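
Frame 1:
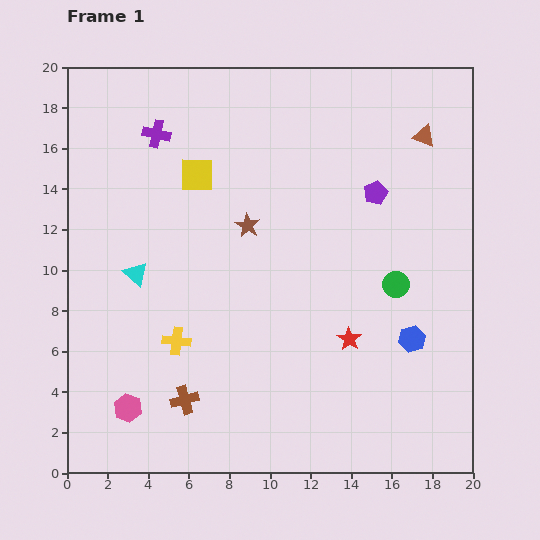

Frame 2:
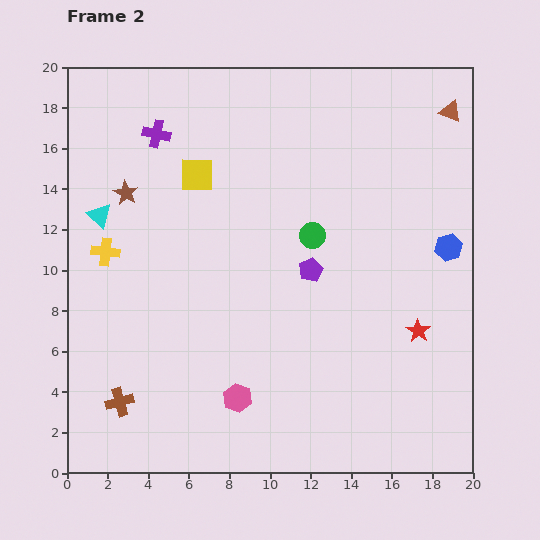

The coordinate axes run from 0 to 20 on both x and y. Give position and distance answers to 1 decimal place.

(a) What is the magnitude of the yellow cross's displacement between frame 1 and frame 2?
5.6

The yellow cross moved from (5.4, 6.5) to (1.9, 10.9), a distance of √(3.5² + 4.4²) ≈ 5.6.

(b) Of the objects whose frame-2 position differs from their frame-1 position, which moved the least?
the brown triangle

(moved 1.8)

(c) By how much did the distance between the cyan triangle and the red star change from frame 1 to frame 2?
+5.7

Distance in frame 1: 11.0. Distance in frame 2: 16.7.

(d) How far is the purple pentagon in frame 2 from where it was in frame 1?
5.0

The purple pentagon moved from (15.2, 13.8) to (12.0, 10.0), a distance of √(3.2² + 3.8²) ≈ 5.0.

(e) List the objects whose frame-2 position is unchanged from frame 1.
the purple cross, the yellow square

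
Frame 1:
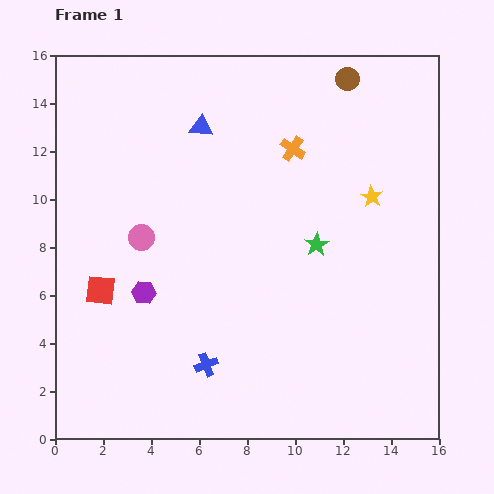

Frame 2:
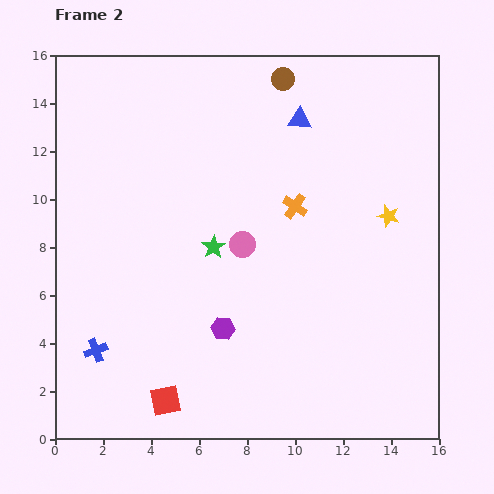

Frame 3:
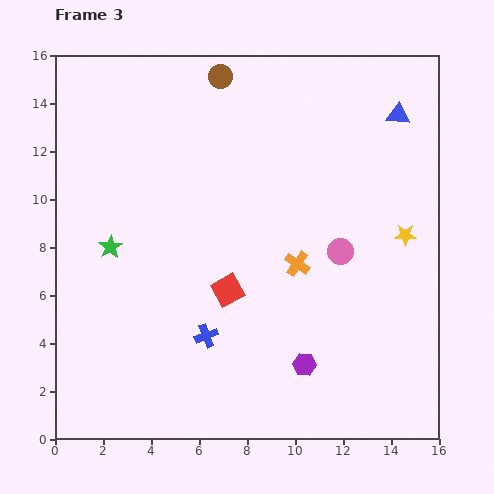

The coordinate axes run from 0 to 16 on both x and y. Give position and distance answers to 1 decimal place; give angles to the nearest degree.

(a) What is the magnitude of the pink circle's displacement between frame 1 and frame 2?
4.2

The pink circle moved from (3.6, 8.4) to (7.8, 8.1), a distance of √(4.2² + 0.3²) ≈ 4.2.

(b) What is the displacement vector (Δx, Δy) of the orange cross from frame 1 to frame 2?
(0.1, -2.4)

The orange cross was at (9.9, 12.1) in frame 1 and (10.0, 9.7) in frame 2.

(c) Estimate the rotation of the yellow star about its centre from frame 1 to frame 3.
31° counter-clockwise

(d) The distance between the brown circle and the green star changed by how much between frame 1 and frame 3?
+1.5

Distance in frame 1: 7.0. Distance in frame 3: 8.5.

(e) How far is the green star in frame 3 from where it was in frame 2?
4.3

The green star moved from (6.6, 8.0) to (2.3, 8.0), a distance of √(4.3² + 0.0²) ≈ 4.3.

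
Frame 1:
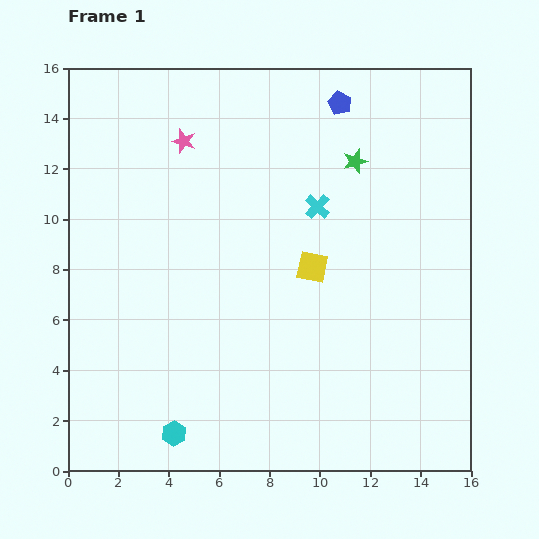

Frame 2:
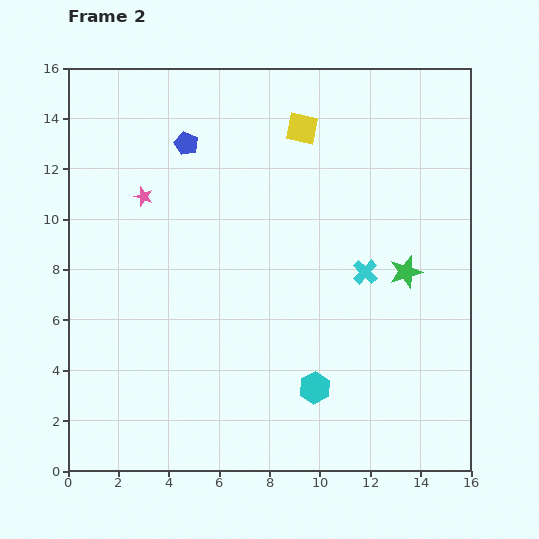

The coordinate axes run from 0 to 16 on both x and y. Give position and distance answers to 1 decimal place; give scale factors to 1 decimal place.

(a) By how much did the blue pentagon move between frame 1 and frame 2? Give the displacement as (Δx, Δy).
(-6.1, -1.6)

The blue pentagon was at (10.8, 14.6) in frame 1 and (4.7, 13.0) in frame 2.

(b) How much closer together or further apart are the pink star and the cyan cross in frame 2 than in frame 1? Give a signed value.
+3.4

Distance in frame 1: 5.9. Distance in frame 2: 9.3.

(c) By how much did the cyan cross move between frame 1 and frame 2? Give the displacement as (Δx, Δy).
(1.9, -2.6)

The cyan cross was at (9.9, 10.5) in frame 1 and (11.8, 7.9) in frame 2.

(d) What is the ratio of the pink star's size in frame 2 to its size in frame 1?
0.8×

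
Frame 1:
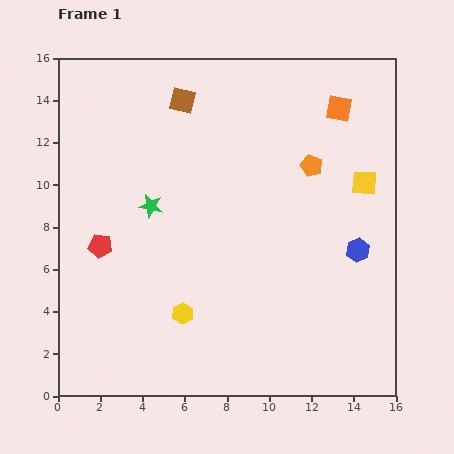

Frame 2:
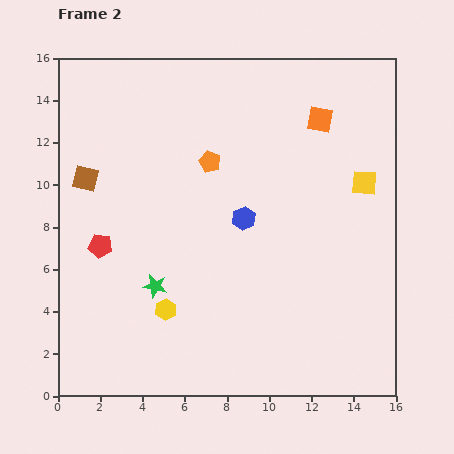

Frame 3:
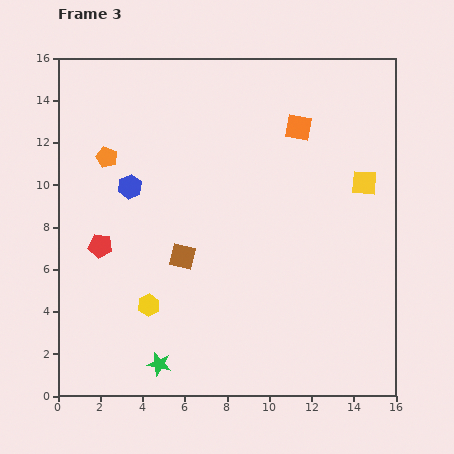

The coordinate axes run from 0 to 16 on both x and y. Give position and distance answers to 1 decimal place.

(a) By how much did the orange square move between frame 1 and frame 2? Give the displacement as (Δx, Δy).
(-0.9, -0.5)

The orange square was at (13.3, 13.6) in frame 1 and (12.4, 13.1) in frame 2.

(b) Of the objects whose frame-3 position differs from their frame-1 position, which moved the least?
the yellow hexagon

(moved 1.6)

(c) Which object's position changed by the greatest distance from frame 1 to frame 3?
the blue hexagon

(moved 11.2; next 9.7)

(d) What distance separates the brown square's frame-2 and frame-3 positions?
5.9

The brown square moved from (1.3, 10.3) to (5.9, 6.6), a distance of √(4.6² + 3.7²) ≈ 5.9.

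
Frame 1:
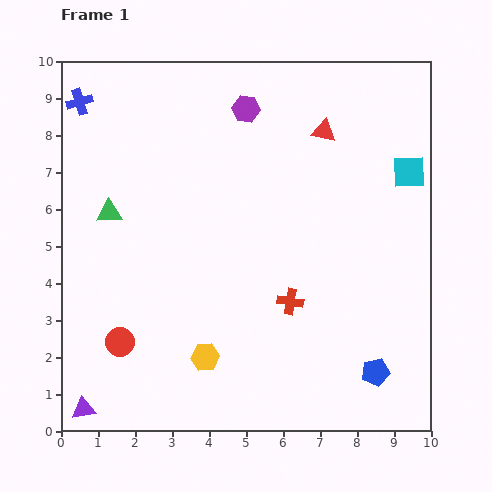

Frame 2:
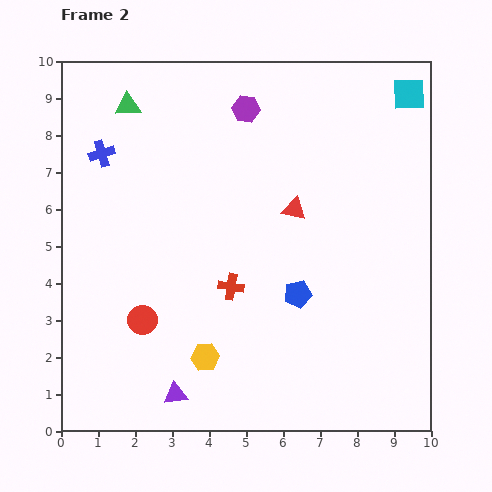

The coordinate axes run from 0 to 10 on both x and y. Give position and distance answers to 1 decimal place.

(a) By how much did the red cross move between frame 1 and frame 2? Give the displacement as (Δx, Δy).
(-1.6, 0.4)

The red cross was at (6.2, 3.5) in frame 1 and (4.6, 3.9) in frame 2.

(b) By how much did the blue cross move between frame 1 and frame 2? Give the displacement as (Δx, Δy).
(0.6, -1.4)

The blue cross was at (0.5, 8.9) in frame 1 and (1.1, 7.5) in frame 2.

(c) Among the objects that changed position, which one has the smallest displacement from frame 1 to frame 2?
the red circle

(moved 0.8)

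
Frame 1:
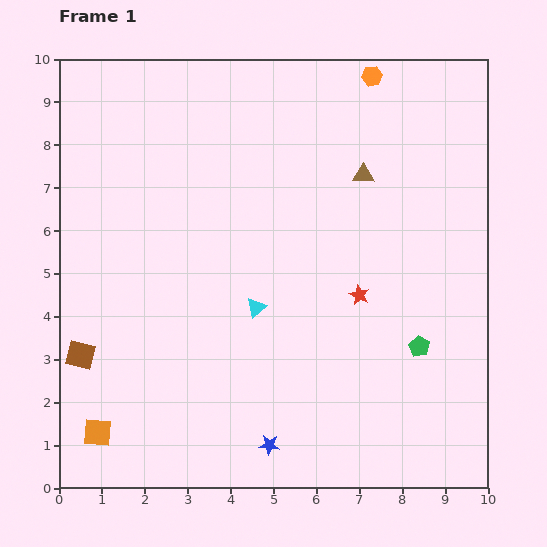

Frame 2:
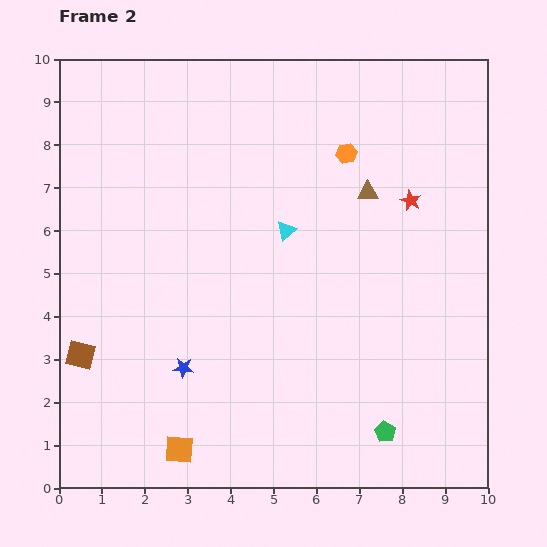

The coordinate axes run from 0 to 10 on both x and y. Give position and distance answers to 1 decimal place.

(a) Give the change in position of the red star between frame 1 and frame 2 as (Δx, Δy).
(1.2, 2.2)

The red star was at (7.0, 4.5) in frame 1 and (8.2, 6.7) in frame 2.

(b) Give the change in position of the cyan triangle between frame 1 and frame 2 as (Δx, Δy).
(0.7, 1.8)

The cyan triangle was at (4.6, 4.2) in frame 1 and (5.3, 6.0) in frame 2.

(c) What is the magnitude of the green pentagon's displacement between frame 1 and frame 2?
2.2

The green pentagon moved from (8.4, 3.3) to (7.6, 1.3), a distance of √(0.8² + 2.0²) ≈ 2.2.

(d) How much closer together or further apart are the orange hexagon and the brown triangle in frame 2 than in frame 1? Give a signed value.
-1.3

Distance in frame 1: 2.3. Distance in frame 2: 1.0.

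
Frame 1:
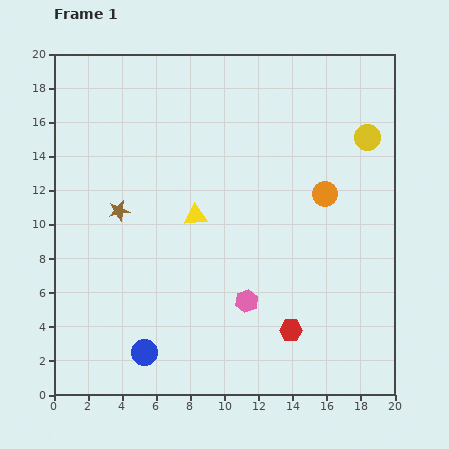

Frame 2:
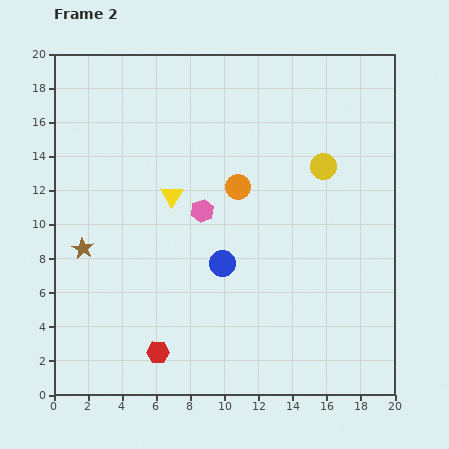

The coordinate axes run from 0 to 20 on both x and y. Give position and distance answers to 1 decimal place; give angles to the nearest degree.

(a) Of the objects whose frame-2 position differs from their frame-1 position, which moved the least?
the yellow triangle

(moved 1.8)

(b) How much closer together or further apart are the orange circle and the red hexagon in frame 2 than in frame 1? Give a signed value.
+2.6

Distance in frame 1: 8.2. Distance in frame 2: 10.8.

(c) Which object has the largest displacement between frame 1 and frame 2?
the red hexagon

(moved 7.9; next 6.9)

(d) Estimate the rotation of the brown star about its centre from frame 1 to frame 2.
30° counter-clockwise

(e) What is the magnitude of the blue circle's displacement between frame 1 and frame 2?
6.9

The blue circle moved from (5.3, 2.5) to (9.9, 7.7), a distance of √(4.6² + 5.2²) ≈ 6.9.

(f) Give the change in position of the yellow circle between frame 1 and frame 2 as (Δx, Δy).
(-2.6, -1.7)

The yellow circle was at (18.4, 15.1) in frame 1 and (15.8, 13.4) in frame 2.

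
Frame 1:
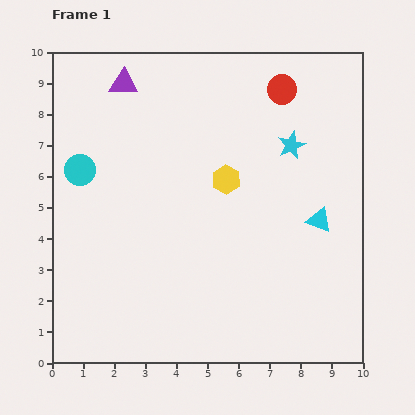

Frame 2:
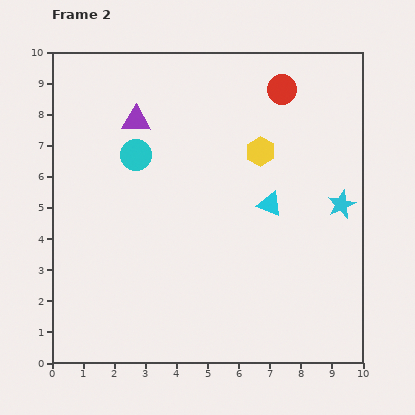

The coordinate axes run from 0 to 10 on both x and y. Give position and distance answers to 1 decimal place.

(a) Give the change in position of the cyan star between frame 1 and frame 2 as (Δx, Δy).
(1.6, -1.9)

The cyan star was at (7.7, 7.0) in frame 1 and (9.3, 5.1) in frame 2.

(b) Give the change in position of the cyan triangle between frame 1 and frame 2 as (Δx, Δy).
(-1.6, 0.5)

The cyan triangle was at (8.6, 4.6) in frame 1 and (7.0, 5.1) in frame 2.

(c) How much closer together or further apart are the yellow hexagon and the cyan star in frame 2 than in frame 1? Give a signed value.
+0.7

Distance in frame 1: 2.4. Distance in frame 2: 3.1.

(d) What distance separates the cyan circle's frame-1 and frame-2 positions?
1.9

The cyan circle moved from (0.9, 6.2) to (2.7, 6.7), a distance of √(1.8² + 0.5²) ≈ 1.9.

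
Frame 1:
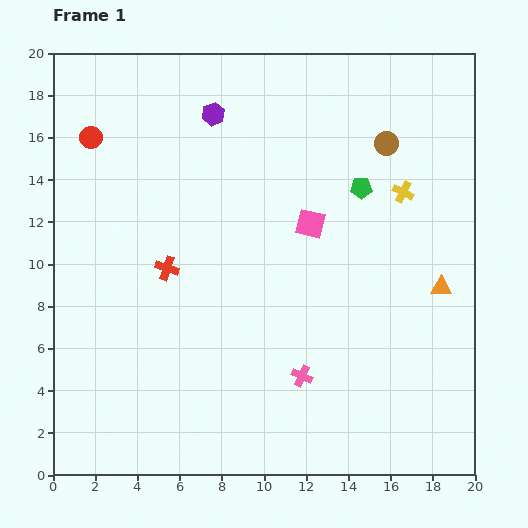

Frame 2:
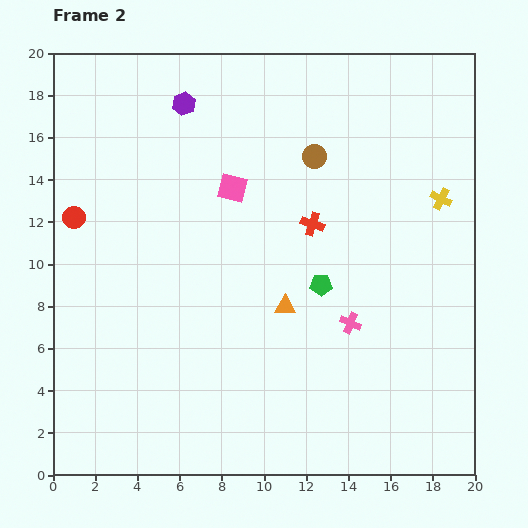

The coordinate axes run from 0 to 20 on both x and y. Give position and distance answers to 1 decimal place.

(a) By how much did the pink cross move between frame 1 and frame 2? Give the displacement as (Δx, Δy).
(2.3, 2.5)

The pink cross was at (11.8, 4.7) in frame 1 and (14.1, 7.2) in frame 2.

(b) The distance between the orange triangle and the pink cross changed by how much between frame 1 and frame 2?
-4.6

Distance in frame 1: 7.8. Distance in frame 2: 3.2.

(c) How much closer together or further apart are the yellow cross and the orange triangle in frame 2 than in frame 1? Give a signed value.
+4.2

Distance in frame 1: 4.8. Distance in frame 2: 9.0.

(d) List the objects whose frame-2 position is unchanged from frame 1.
none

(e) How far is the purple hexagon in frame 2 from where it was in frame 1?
1.5

The purple hexagon moved from (7.6, 17.1) to (6.2, 17.6), a distance of √(1.4² + 0.5²) ≈ 1.5.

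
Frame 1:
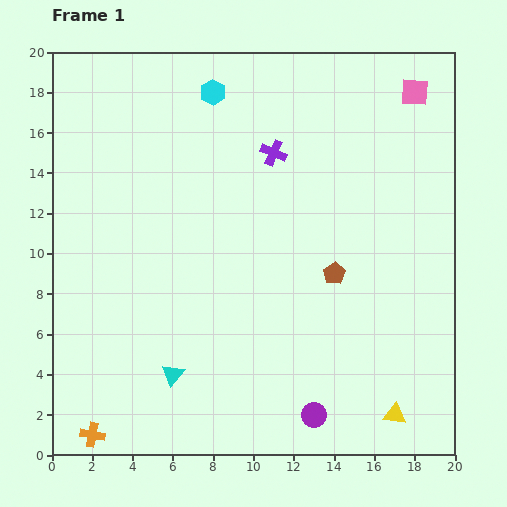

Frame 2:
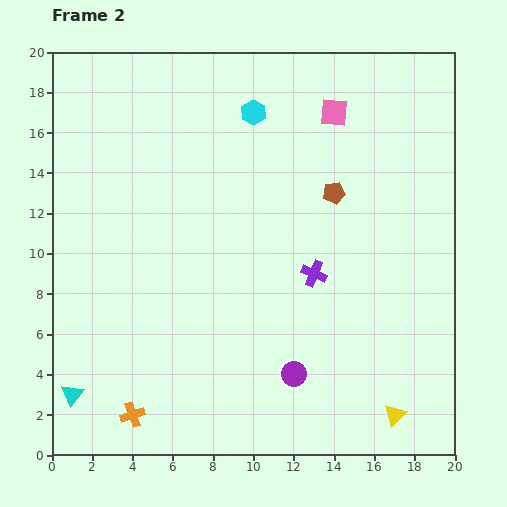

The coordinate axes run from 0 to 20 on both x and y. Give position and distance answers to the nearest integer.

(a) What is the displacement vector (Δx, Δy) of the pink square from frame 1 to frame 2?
(-4, -1)

The pink square was at (18, 18) in frame 1 and (14, 17) in frame 2.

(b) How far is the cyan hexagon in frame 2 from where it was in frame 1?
2

The cyan hexagon moved from (8, 18) to (10, 17), a distance of √(2² + 1²) ≈ 2.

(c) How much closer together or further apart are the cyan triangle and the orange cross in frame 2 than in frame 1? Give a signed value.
-2

Distance in frame 1: 5. Distance in frame 2: 3.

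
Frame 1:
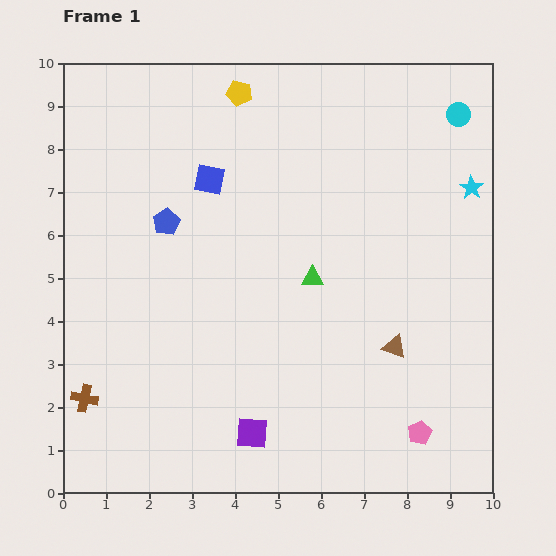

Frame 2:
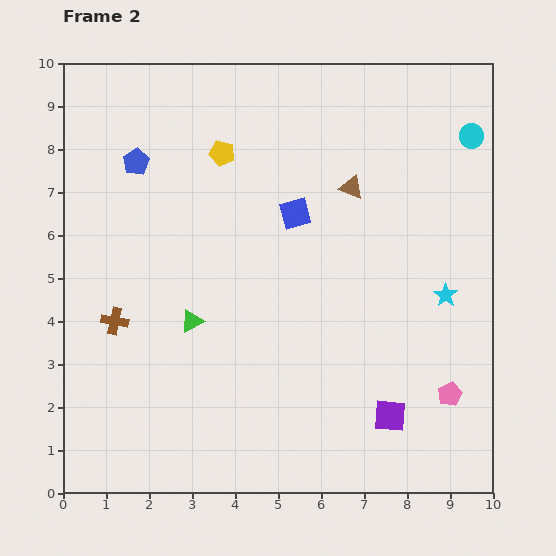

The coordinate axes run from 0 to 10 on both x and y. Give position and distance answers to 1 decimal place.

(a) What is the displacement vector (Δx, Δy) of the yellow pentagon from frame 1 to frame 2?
(-0.4, -1.4)

The yellow pentagon was at (4.1, 9.3) in frame 1 and (3.7, 7.9) in frame 2.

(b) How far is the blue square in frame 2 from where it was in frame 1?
2.2

The blue square moved from (3.4, 7.3) to (5.4, 6.5), a distance of √(2.0² + 0.8²) ≈ 2.2.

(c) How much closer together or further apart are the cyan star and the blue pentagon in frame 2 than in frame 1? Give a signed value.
+0.7

Distance in frame 1: 7.1. Distance in frame 2: 7.8.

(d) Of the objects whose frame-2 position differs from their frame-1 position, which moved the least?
the cyan circle

(moved 0.6)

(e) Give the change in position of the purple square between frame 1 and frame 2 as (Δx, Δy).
(3.2, 0.4)

The purple square was at (4.4, 1.4) in frame 1 and (7.6, 1.8) in frame 2.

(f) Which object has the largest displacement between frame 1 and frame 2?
the brown triangle

(moved 3.8; next 3.2)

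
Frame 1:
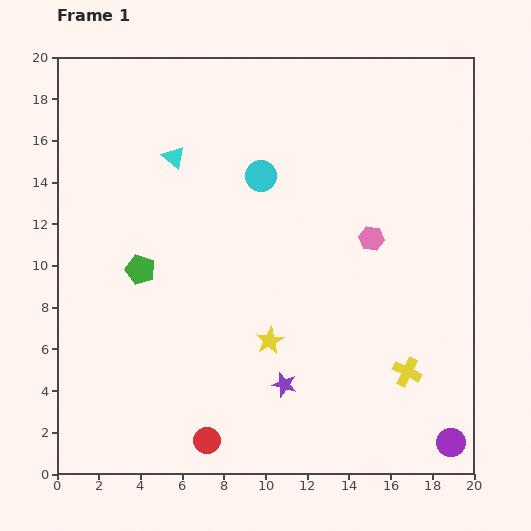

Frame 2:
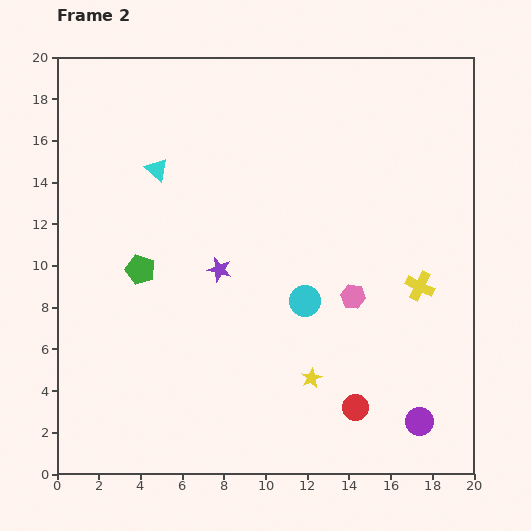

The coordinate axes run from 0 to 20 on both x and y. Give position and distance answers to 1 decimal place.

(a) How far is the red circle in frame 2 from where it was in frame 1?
7.3

The red circle moved from (7.2, 1.6) to (14.3, 3.2), a distance of √(7.1² + 1.6²) ≈ 7.3.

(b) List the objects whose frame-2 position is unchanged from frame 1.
the green pentagon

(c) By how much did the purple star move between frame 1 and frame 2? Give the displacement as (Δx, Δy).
(-3.1, 5.5)

The purple star was at (10.9, 4.3) in frame 1 and (7.8, 9.8) in frame 2.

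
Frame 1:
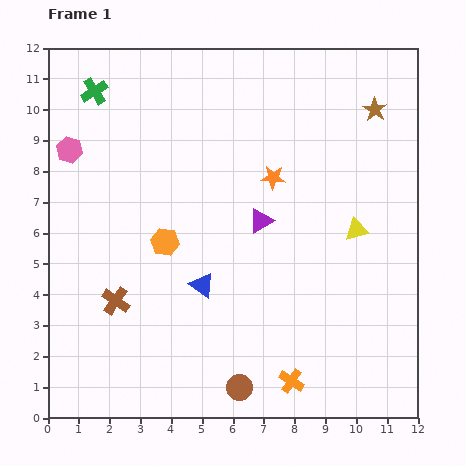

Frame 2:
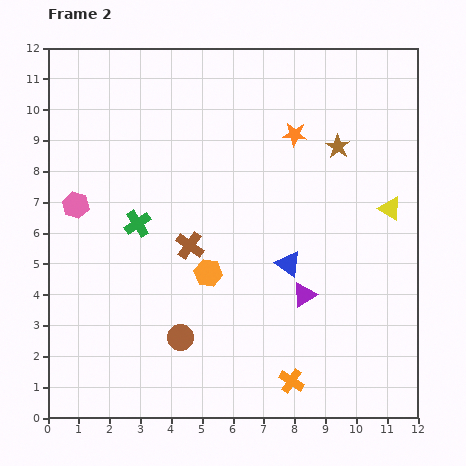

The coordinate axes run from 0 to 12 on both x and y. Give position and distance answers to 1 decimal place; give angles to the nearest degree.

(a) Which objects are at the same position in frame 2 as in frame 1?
the orange cross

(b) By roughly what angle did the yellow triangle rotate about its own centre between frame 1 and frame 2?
45° clockwise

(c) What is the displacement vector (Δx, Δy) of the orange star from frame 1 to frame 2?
(0.7, 1.4)

The orange star was at (7.3, 7.8) in frame 1 and (8.0, 9.2) in frame 2.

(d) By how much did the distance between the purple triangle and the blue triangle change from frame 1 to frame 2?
-1.7

Distance in frame 1: 2.8. Distance in frame 2: 1.1.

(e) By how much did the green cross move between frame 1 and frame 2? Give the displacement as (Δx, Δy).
(1.4, -4.3)

The green cross was at (1.5, 10.6) in frame 1 and (2.9, 6.3) in frame 2.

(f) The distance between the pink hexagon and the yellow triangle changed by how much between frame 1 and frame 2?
+0.5

Distance in frame 1: 9.7. Distance in frame 2: 10.2.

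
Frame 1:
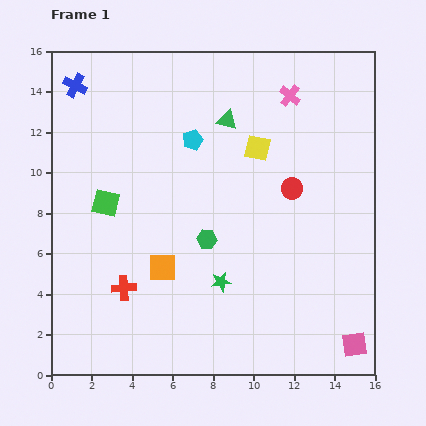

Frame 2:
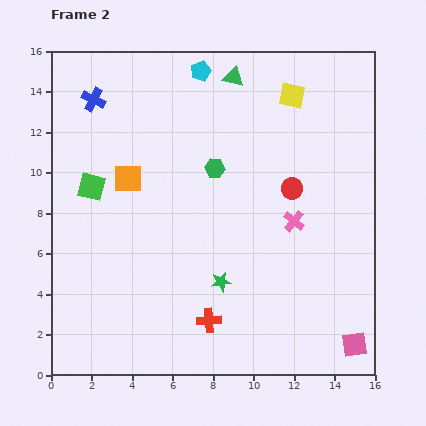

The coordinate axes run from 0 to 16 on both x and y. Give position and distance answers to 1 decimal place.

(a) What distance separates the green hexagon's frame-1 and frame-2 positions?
3.5

The green hexagon moved from (7.7, 6.7) to (8.1, 10.2), a distance of √(0.4² + 3.5²) ≈ 3.5.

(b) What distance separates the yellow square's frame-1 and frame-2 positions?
3.1

The yellow square moved from (10.2, 11.2) to (11.9, 13.8), a distance of √(1.7² + 2.6²) ≈ 3.1.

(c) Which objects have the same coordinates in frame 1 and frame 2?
the pink square, the red circle, the green star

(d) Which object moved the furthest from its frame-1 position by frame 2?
the pink cross

(moved 6.2; next 4.7)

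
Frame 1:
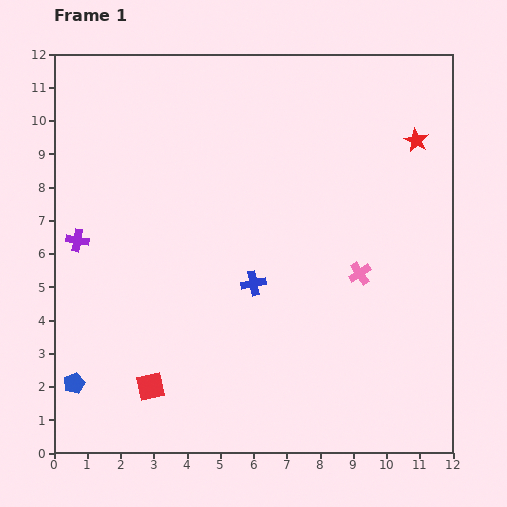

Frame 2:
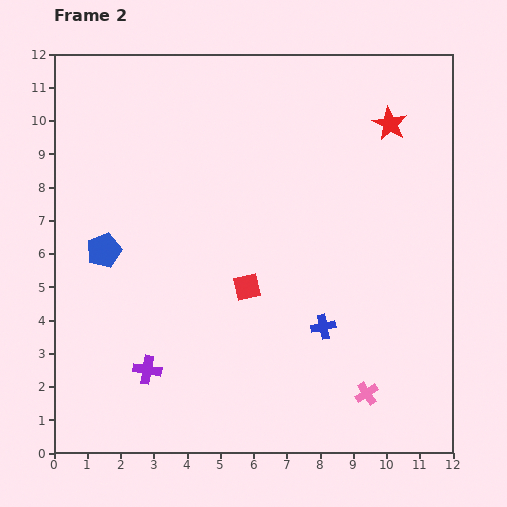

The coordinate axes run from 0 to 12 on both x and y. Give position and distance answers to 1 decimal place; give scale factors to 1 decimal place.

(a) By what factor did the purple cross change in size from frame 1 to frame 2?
1.3×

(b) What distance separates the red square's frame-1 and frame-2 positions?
4.2

The red square moved from (2.9, 2.0) to (5.8, 5.0), a distance of √(2.9² + 3.0²) ≈ 4.2.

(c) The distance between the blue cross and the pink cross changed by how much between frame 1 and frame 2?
-0.8

Distance in frame 1: 3.2. Distance in frame 2: 2.4.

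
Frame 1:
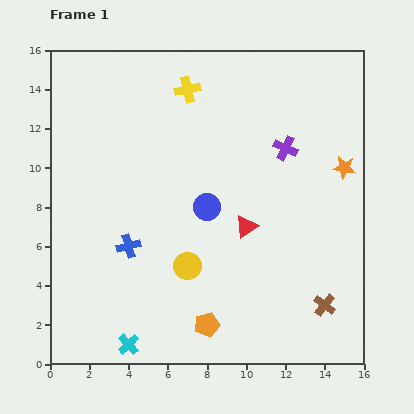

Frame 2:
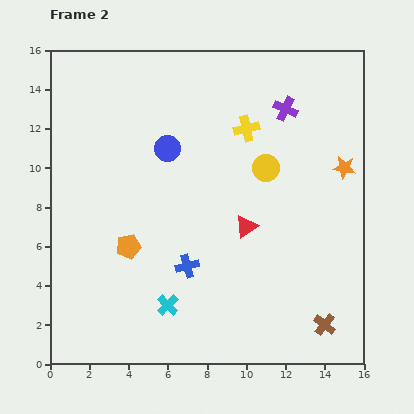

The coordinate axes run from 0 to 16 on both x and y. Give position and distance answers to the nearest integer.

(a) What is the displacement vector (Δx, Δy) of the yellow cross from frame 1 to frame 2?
(3, -2)

The yellow cross was at (7, 14) in frame 1 and (10, 12) in frame 2.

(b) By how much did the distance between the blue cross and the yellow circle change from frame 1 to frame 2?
+3

Distance in frame 1: 3. Distance in frame 2: 6.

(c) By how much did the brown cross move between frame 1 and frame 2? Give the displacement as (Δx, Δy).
(0, -1)

The brown cross was at (14, 3) in frame 1 and (14, 2) in frame 2.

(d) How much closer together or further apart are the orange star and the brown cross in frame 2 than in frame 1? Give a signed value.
+1

Distance in frame 1: 7. Distance in frame 2: 8.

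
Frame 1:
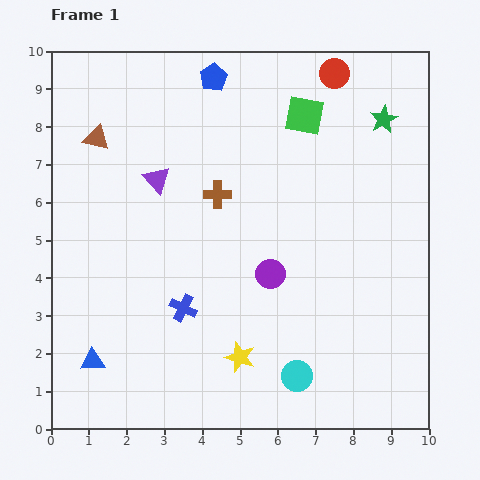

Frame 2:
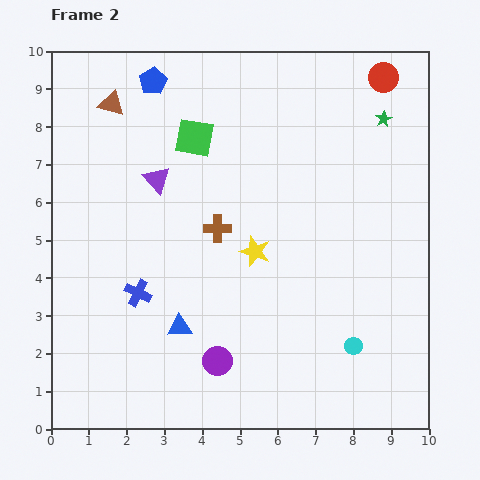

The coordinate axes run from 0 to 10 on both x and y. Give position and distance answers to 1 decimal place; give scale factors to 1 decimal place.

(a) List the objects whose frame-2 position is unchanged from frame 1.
the green star, the purple triangle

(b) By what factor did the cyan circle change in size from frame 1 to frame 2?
0.6×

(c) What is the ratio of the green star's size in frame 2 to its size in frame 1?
0.6×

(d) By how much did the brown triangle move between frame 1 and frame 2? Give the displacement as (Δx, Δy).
(0.4, 0.9)

The brown triangle was at (1.2, 7.7) in frame 1 and (1.6, 8.6) in frame 2.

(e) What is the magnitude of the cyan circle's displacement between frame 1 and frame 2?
1.7

The cyan circle moved from (6.5, 1.4) to (8.0, 2.2), a distance of √(1.5² + 0.8²) ≈ 1.7.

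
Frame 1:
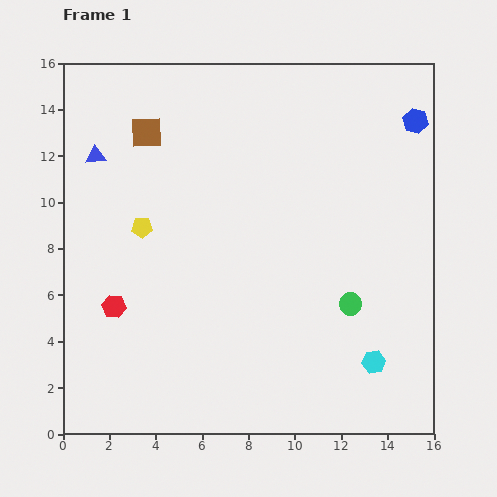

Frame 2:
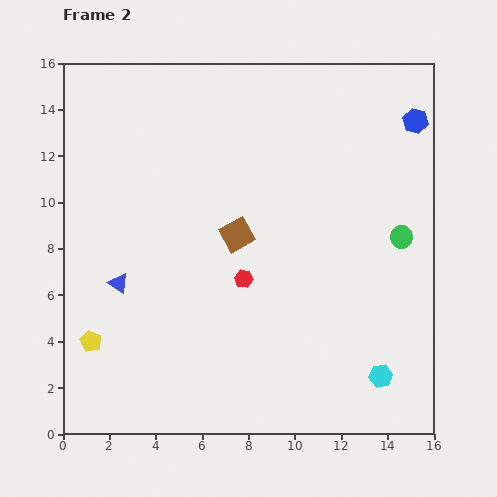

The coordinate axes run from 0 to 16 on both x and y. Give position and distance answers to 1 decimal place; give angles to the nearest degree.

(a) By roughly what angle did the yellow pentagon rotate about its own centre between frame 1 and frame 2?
27° clockwise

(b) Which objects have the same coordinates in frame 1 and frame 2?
the blue hexagon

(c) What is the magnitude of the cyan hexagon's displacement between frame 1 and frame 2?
0.7

The cyan hexagon moved from (13.4, 3.1) to (13.7, 2.5), a distance of √(0.3² + 0.6²) ≈ 0.7.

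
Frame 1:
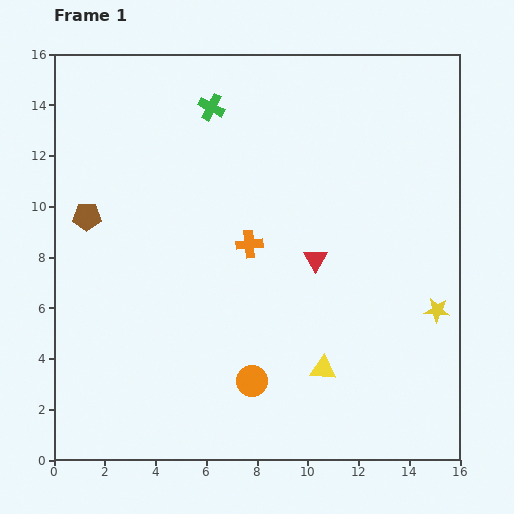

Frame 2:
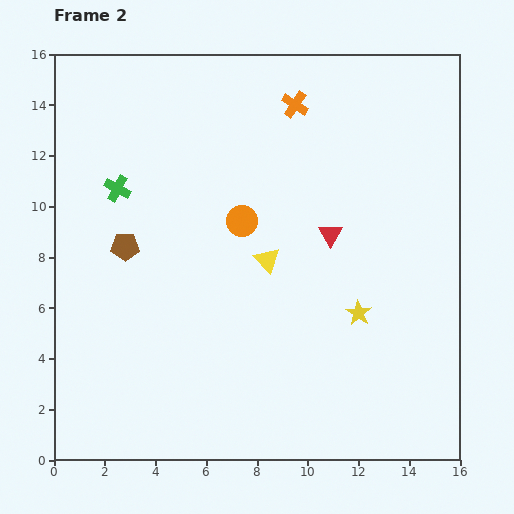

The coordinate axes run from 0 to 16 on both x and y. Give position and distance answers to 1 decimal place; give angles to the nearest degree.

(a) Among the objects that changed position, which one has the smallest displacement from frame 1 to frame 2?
the red triangle

(moved 1.2)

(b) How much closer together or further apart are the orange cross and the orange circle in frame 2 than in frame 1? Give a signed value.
-0.3

Distance in frame 1: 5.4. Distance in frame 2: 5.1.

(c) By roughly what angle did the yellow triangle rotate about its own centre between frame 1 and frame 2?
41° clockwise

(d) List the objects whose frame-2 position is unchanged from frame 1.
none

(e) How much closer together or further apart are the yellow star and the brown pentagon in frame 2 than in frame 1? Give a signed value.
-4.7

Distance in frame 1: 14.3. Distance in frame 2: 9.6.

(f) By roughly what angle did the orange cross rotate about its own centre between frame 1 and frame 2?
39° clockwise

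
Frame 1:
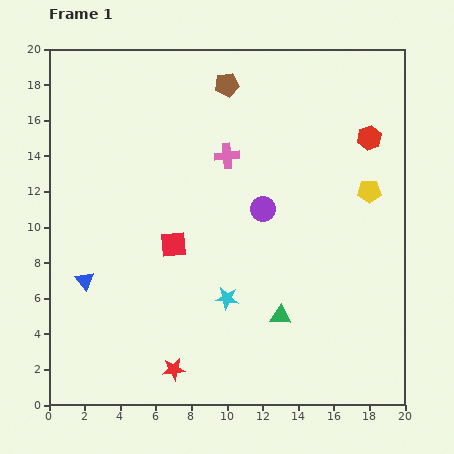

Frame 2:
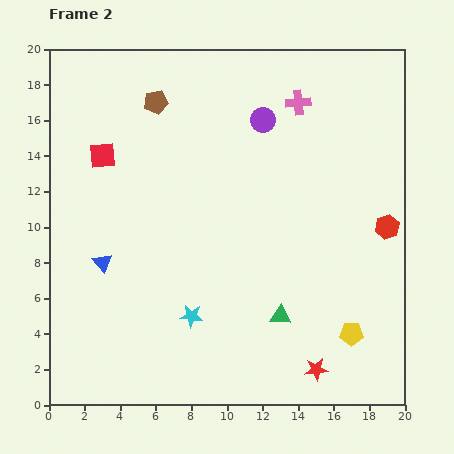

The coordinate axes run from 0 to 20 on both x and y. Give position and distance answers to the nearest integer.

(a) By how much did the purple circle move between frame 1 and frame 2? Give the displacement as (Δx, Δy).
(0, 5)

The purple circle was at (12, 11) in frame 1 and (12, 16) in frame 2.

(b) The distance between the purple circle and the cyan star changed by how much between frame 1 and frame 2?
+7

Distance in frame 1: 5. Distance in frame 2: 12.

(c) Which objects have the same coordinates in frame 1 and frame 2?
the green triangle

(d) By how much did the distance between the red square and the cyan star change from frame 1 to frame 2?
+6

Distance in frame 1: 4. Distance in frame 2: 10.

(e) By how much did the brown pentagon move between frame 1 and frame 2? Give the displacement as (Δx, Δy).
(-4, -1)

The brown pentagon was at (10, 18) in frame 1 and (6, 17) in frame 2.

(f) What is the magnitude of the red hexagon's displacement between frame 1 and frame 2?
5

The red hexagon moved from (18, 15) to (19, 10), a distance of √(1² + 5²) ≈ 5.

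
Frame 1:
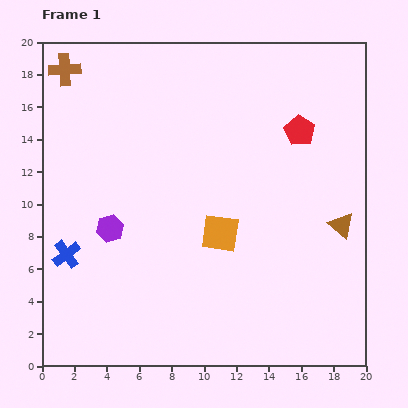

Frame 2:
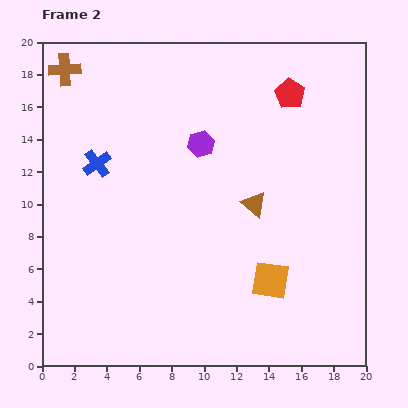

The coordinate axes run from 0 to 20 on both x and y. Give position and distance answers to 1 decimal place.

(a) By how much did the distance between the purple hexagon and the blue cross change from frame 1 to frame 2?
+3.4

Distance in frame 1: 3.1. Distance in frame 2: 6.5.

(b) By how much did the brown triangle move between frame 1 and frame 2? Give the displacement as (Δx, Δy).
(-5.4, 1.3)

The brown triangle was at (18.5, 8.7) in frame 1 and (13.1, 10.0) in frame 2.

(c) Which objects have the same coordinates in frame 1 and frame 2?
the brown cross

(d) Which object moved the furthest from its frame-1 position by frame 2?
the purple hexagon

(moved 7.6; next 5.9)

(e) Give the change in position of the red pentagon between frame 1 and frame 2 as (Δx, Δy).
(-0.6, 2.3)

The red pentagon was at (15.9, 14.5) in frame 1 and (15.3, 16.8) in frame 2.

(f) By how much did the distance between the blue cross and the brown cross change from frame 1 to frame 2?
-5.3

Distance in frame 1: 11.4. Distance in frame 2: 6.1.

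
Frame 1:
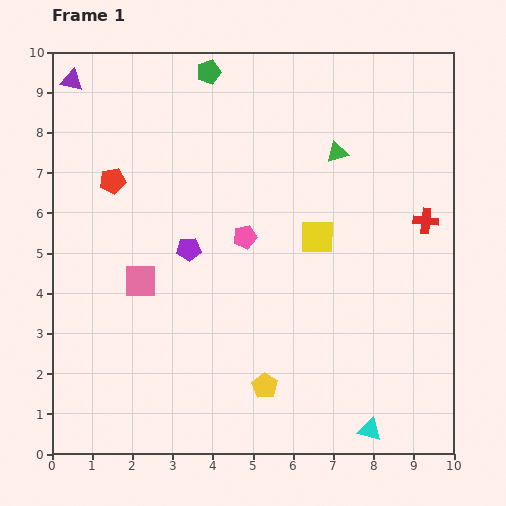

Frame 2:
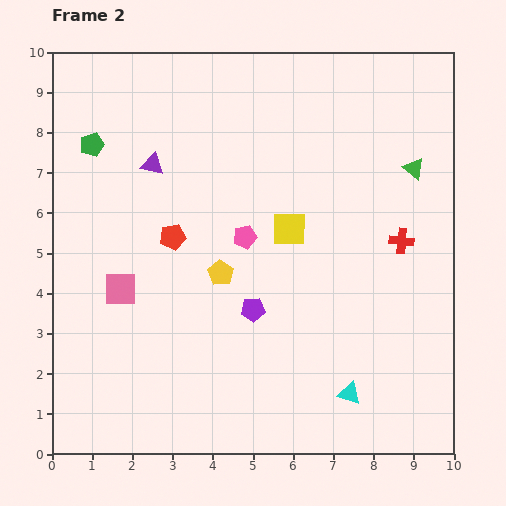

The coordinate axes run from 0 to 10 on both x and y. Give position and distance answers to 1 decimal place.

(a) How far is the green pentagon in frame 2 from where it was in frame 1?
3.4

The green pentagon moved from (3.9, 9.5) to (1.0, 7.7), a distance of √(2.9² + 1.8²) ≈ 3.4.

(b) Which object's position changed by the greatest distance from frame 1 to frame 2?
the green pentagon

(moved 3.4; next 3.0)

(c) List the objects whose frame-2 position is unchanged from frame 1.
the pink pentagon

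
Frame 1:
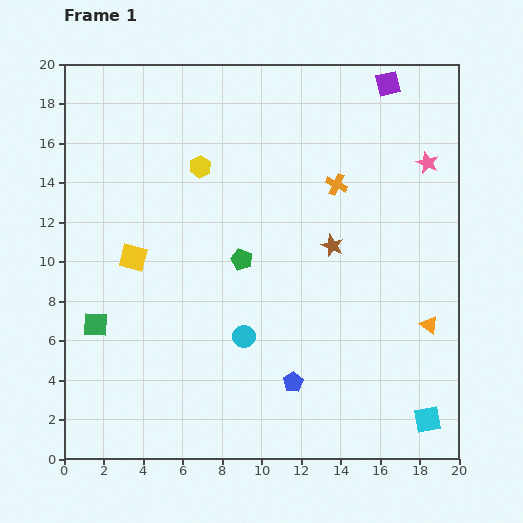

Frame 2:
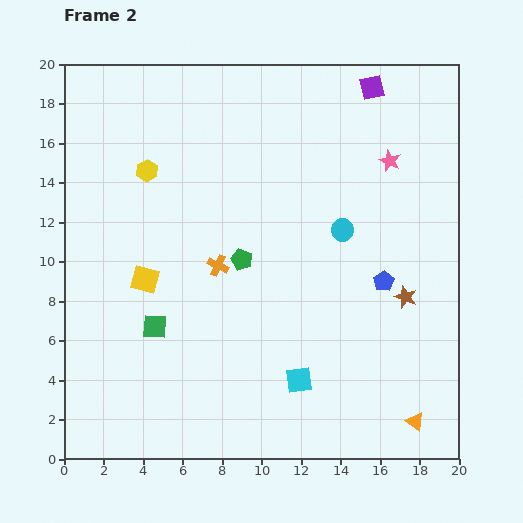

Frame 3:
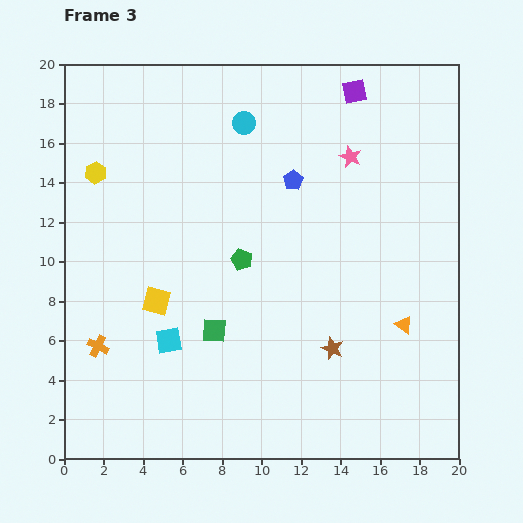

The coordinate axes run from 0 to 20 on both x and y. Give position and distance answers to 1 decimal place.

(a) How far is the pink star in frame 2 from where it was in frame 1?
1.9

The pink star moved from (18.4, 15.0) to (16.5, 15.1), a distance of √(1.9² + 0.1²) ≈ 1.9.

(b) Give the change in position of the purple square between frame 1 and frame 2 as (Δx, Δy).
(-0.8, -0.2)

The purple square was at (16.4, 19.0) in frame 1 and (15.6, 18.8) in frame 2.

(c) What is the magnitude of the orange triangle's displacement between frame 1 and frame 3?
1.3

The orange triangle moved from (18.5, 6.8) to (17.2, 6.8), a distance of √(1.3² + 0.0²) ≈ 1.3.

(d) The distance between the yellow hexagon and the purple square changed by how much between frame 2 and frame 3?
+1.6

Distance in frame 2: 12.1. Distance in frame 3: 13.7.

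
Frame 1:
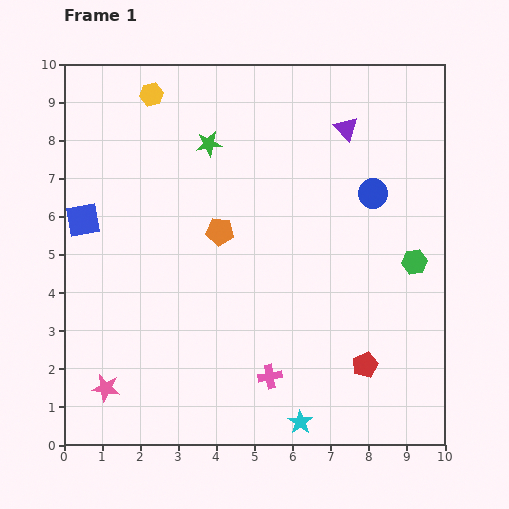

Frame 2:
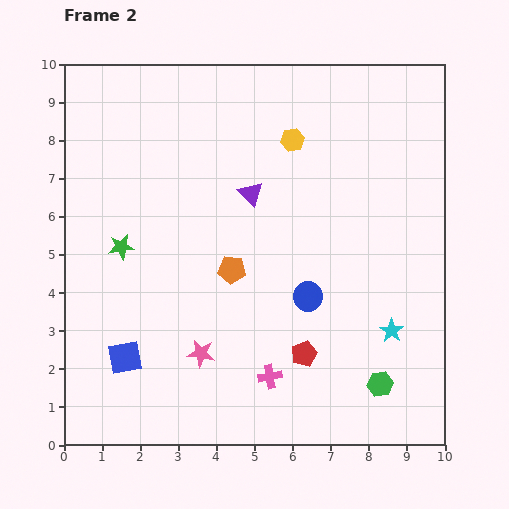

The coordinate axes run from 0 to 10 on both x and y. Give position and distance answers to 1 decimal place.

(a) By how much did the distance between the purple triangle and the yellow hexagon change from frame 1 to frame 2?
-3.4

Distance in frame 1: 5.2. Distance in frame 2: 1.8.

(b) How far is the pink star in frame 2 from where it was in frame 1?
2.7

The pink star moved from (1.1, 1.5) to (3.6, 2.4), a distance of √(2.5² + 0.9²) ≈ 2.7.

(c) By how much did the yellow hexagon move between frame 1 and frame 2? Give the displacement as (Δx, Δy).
(3.7, -1.2)

The yellow hexagon was at (2.3, 9.2) in frame 1 and (6.0, 8.0) in frame 2.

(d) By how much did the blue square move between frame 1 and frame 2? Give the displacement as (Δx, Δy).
(1.1, -3.6)

The blue square was at (0.5, 5.9) in frame 1 and (1.6, 2.3) in frame 2.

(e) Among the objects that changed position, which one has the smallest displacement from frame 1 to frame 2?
the orange pentagon

(moved 1.0)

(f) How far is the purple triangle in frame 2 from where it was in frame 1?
3.0

The purple triangle moved from (7.4, 8.3) to (4.9, 6.6), a distance of √(2.5² + 1.7²) ≈ 3.0.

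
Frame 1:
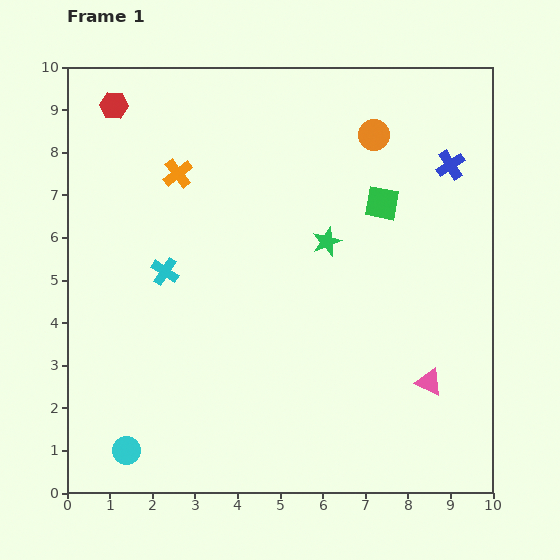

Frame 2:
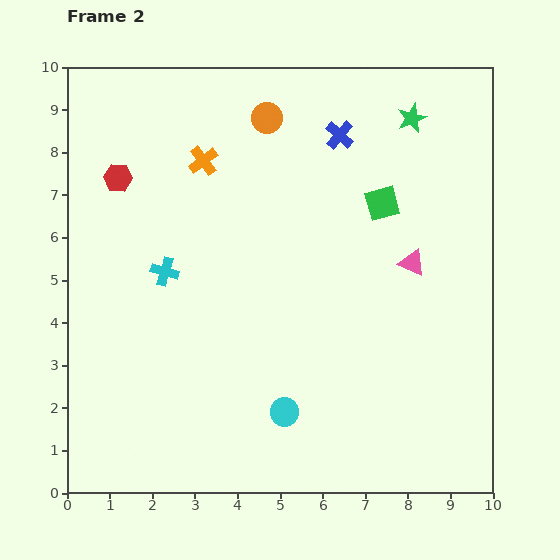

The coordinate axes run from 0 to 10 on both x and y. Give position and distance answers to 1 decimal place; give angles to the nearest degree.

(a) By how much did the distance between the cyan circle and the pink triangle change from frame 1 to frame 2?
-2.7

Distance in frame 1: 7.3. Distance in frame 2: 4.6.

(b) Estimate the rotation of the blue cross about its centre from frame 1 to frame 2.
17° counter-clockwise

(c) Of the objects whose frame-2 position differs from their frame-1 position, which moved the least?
the orange cross

(moved 0.7)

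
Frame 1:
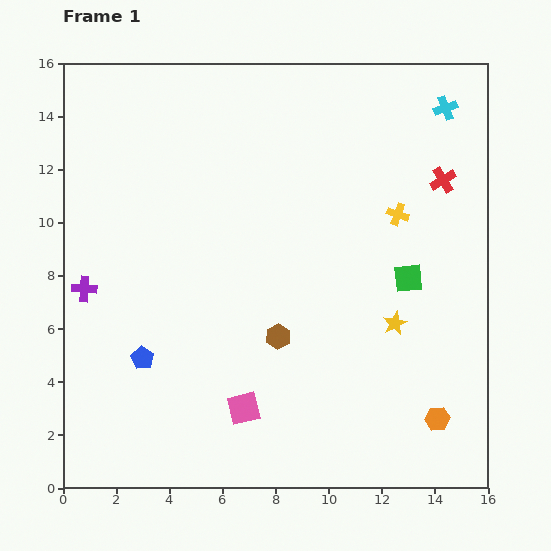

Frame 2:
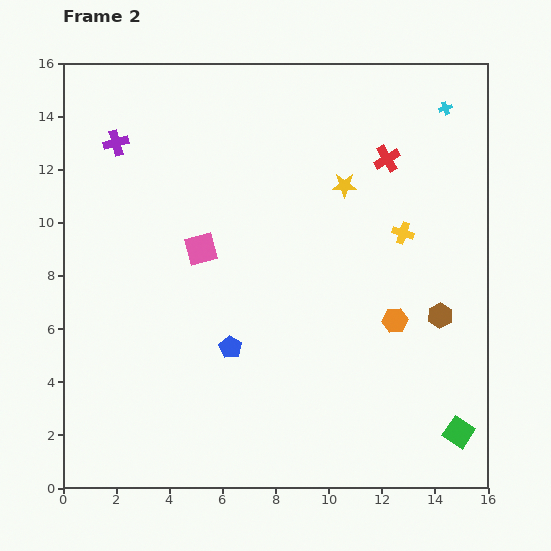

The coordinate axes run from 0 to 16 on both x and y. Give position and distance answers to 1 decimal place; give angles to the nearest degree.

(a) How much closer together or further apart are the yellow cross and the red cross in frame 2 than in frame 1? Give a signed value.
+0.8

Distance in frame 1: 2.1. Distance in frame 2: 2.9.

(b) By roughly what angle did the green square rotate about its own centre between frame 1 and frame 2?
38° clockwise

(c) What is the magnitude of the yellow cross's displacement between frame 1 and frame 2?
0.7

The yellow cross moved from (12.6, 10.3) to (12.8, 9.6), a distance of √(0.2² + 0.7²) ≈ 0.7.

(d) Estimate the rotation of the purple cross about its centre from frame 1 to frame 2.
19° counter-clockwise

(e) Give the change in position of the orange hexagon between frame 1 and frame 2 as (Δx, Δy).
(-1.6, 3.7)

The orange hexagon was at (14.1, 2.6) in frame 1 and (12.5, 6.3) in frame 2.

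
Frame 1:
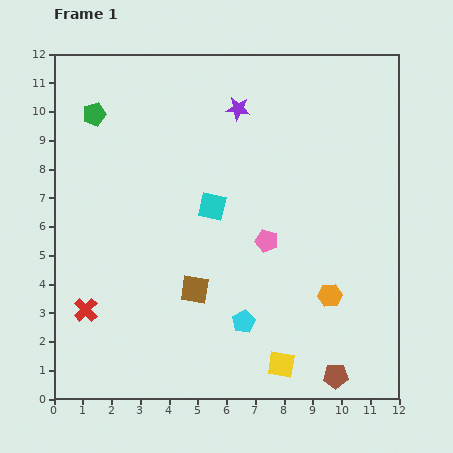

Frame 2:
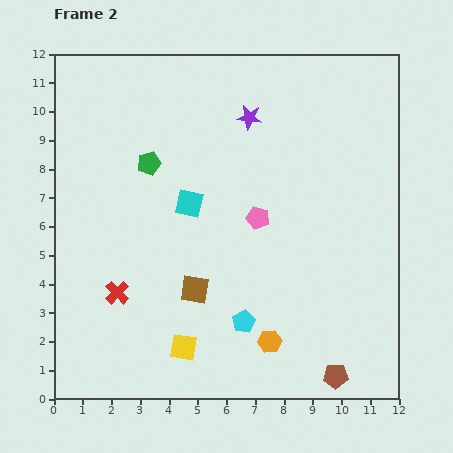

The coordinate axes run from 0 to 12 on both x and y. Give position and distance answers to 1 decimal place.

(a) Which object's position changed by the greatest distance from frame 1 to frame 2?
the yellow square

(moved 3.5; next 2.6)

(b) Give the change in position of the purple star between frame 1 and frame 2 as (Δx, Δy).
(0.4, -0.3)

The purple star was at (6.4, 10.1) in frame 1 and (6.8, 9.8) in frame 2.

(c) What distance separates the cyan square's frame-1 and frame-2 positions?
0.8

The cyan square moved from (5.5, 6.7) to (4.7, 6.8), a distance of √(0.8² + 0.1²) ≈ 0.8.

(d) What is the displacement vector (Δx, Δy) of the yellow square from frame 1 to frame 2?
(-3.4, 0.6)

The yellow square was at (7.9, 1.2) in frame 1 and (4.5, 1.8) in frame 2.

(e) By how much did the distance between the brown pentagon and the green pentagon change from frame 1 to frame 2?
-2.6

Distance in frame 1: 12.4. Distance in frame 2: 9.8.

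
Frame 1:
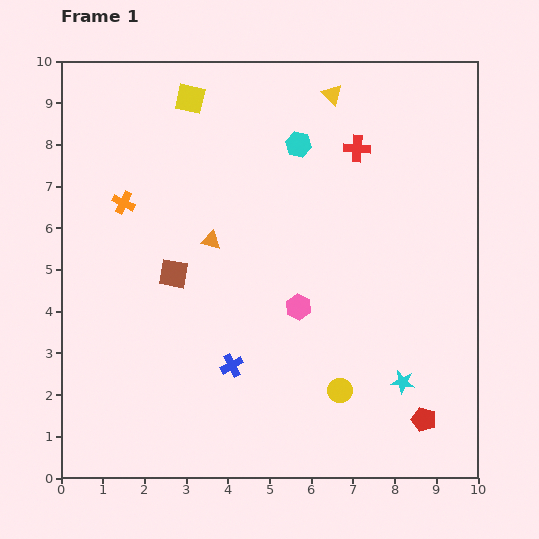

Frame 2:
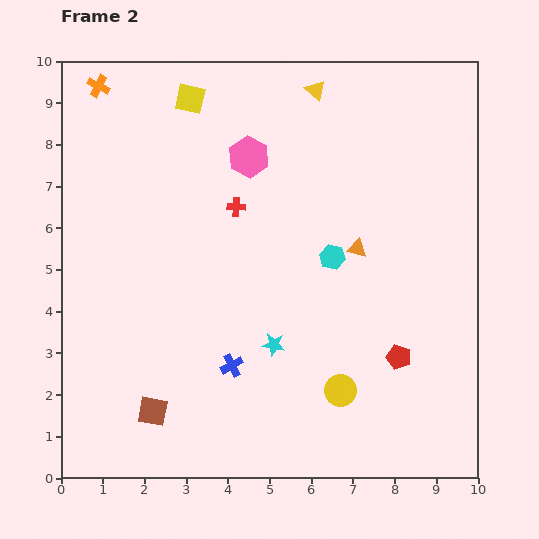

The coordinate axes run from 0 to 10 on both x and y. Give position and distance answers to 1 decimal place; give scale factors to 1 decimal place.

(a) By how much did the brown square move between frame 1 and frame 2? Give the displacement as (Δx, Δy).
(-0.5, -3.3)

The brown square was at (2.7, 4.9) in frame 1 and (2.2, 1.6) in frame 2.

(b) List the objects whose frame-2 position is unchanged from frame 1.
the blue cross, the yellow circle, the yellow square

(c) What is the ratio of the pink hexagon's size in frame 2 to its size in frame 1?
1.6×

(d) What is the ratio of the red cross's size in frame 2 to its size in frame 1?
0.7×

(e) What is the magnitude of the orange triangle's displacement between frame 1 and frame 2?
3.5

The orange triangle moved from (3.6, 5.7) to (7.1, 5.5), a distance of √(3.5² + 0.2²) ≈ 3.5.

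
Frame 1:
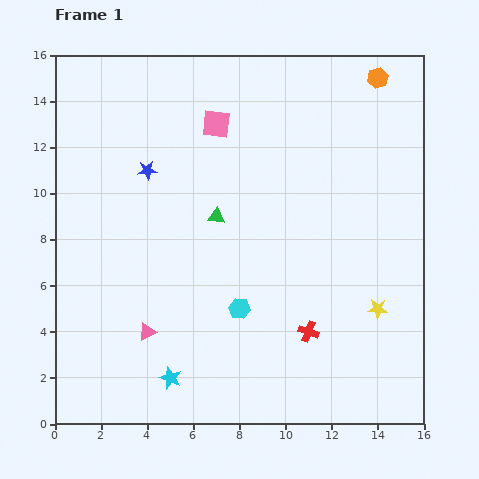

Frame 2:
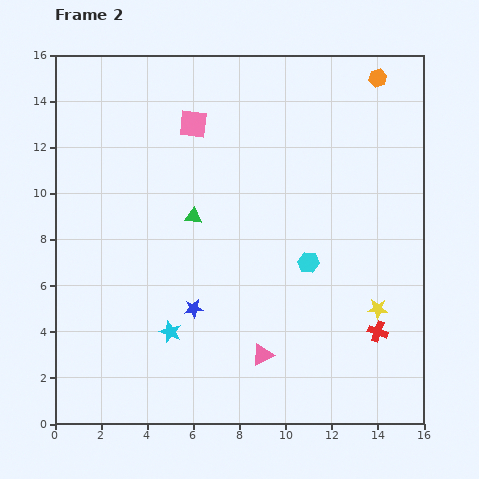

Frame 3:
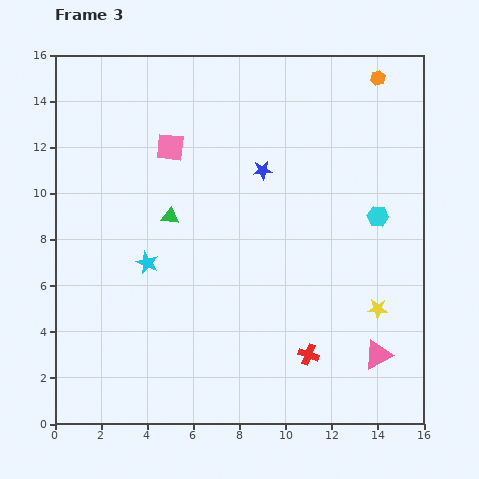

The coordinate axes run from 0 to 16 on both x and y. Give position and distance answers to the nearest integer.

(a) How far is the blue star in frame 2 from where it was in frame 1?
6

The blue star moved from (4, 11) to (6, 5), a distance of √(2² + 6²) ≈ 6.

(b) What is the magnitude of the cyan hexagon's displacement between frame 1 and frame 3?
7

The cyan hexagon moved from (8, 5) to (14, 9), a distance of √(6² + 4²) ≈ 7.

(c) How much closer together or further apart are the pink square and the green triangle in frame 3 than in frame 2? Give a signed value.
-1

Distance in frame 2: 4. Distance in frame 3: 3.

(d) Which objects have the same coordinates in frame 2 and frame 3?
the orange hexagon, the yellow star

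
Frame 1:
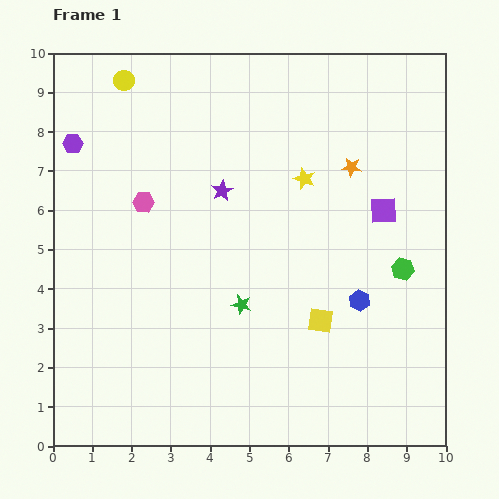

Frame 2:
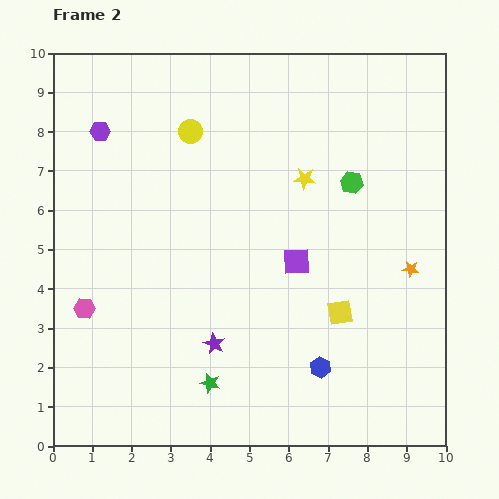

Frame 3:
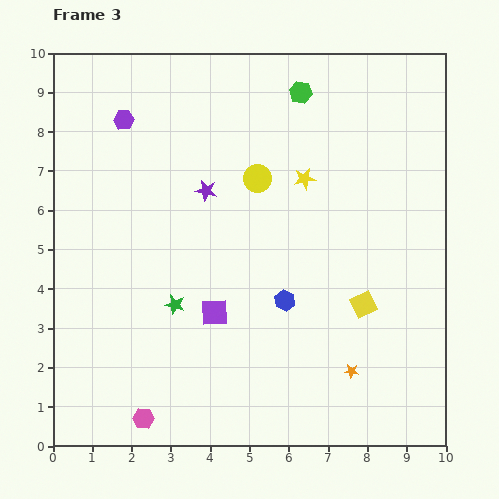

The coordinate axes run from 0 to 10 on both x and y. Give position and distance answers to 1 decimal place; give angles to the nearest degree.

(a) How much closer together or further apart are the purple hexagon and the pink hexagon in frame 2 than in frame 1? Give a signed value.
+2.2

Distance in frame 1: 2.3. Distance in frame 2: 4.5.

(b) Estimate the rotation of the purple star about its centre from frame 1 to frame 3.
31° counter-clockwise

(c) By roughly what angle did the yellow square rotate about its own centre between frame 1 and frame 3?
34° counter-clockwise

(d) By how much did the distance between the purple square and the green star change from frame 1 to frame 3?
-3.3

Distance in frame 1: 4.3. Distance in frame 3: 1.0.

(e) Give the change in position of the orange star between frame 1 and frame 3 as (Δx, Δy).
(0.0, -5.2)

The orange star was at (7.6, 7.1) in frame 1 and (7.6, 1.9) in frame 3.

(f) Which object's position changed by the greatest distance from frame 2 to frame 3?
the purple star

(moved 3.9; next 3.2)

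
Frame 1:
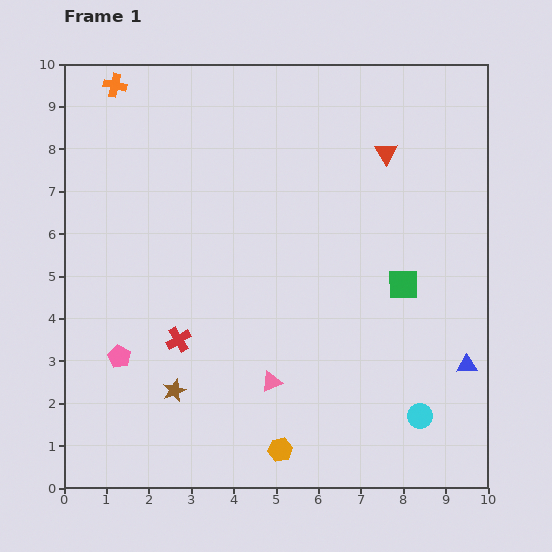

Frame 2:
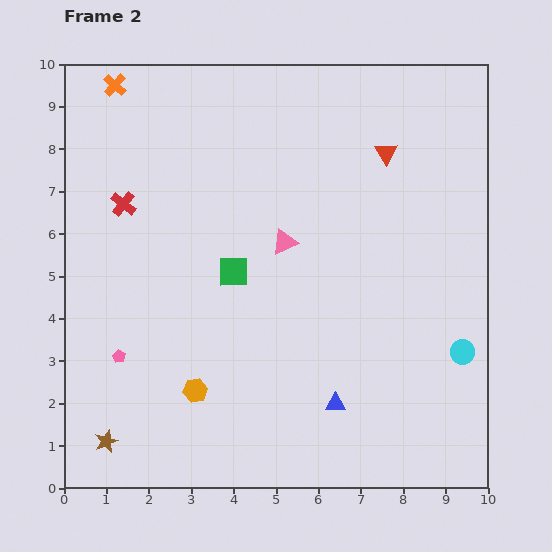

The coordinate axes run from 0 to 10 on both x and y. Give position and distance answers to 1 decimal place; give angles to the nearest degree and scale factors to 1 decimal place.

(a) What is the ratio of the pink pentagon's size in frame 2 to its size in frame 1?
0.6×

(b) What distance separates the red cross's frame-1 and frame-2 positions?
3.5

The red cross moved from (2.7, 3.5) to (1.4, 6.7), a distance of √(1.3² + 3.2²) ≈ 3.5.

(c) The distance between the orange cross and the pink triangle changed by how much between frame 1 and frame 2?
-2.5

Distance in frame 1: 7.9. Distance in frame 2: 5.4.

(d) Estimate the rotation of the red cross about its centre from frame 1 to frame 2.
21° counter-clockwise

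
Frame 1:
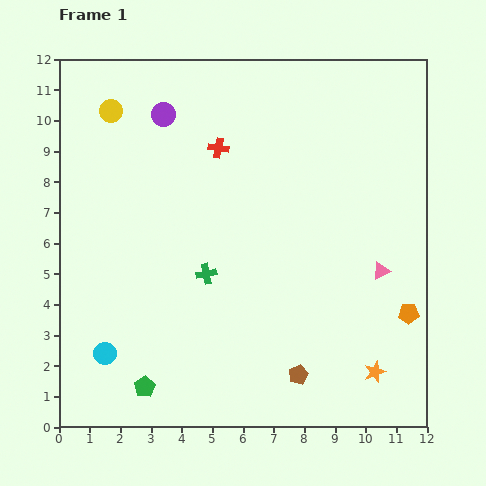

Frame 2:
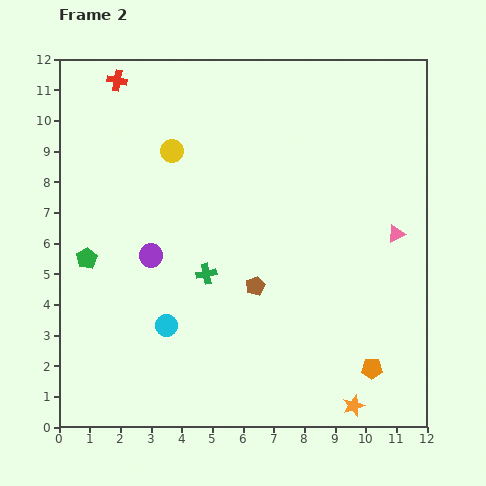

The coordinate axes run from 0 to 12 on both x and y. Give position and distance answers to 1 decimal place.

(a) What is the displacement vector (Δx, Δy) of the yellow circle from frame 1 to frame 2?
(2.0, -1.3)

The yellow circle was at (1.7, 10.3) in frame 1 and (3.7, 9.0) in frame 2.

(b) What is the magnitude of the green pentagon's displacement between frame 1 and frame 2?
4.6

The green pentagon moved from (2.8, 1.3) to (0.9, 5.5), a distance of √(1.9² + 4.2²) ≈ 4.6.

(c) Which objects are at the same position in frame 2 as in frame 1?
the green cross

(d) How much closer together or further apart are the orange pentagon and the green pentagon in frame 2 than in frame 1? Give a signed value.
+1.1

Distance in frame 1: 8.9. Distance in frame 2: 10.0.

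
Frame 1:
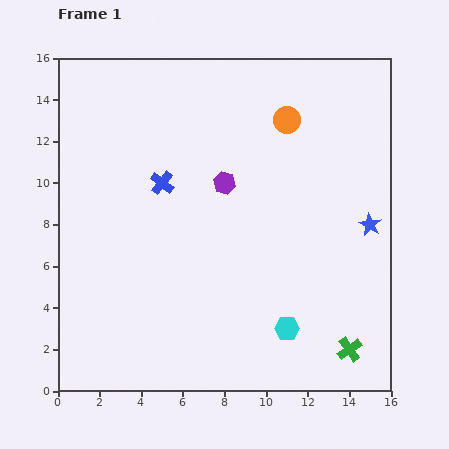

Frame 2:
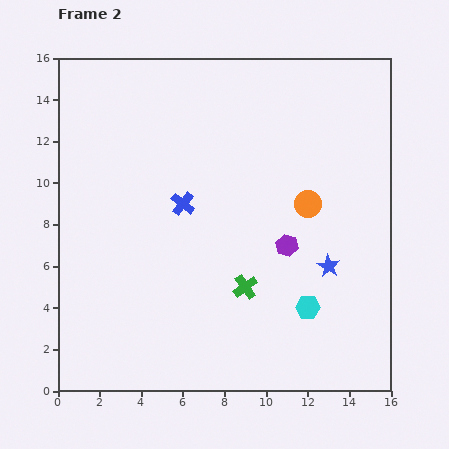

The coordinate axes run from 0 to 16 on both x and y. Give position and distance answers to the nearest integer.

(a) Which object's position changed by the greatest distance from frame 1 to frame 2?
the green cross

(moved 6; next 4)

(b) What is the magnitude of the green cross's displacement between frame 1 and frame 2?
6

The green cross moved from (14, 2) to (9, 5), a distance of √(5² + 3²) ≈ 6.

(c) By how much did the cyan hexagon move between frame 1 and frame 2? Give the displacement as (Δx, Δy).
(1, 1)

The cyan hexagon was at (11, 3) in frame 1 and (12, 4) in frame 2.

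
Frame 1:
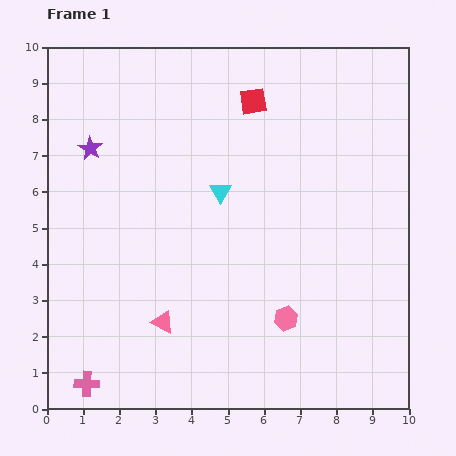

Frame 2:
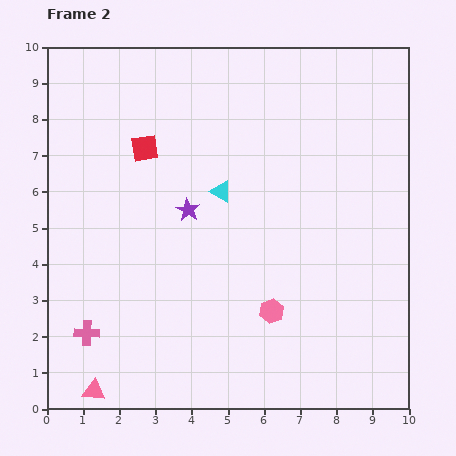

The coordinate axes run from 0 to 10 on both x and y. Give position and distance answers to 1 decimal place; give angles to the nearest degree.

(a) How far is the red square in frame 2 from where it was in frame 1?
3.3

The red square moved from (5.7, 8.5) to (2.7, 7.2), a distance of √(3.0² + 1.3²) ≈ 3.3.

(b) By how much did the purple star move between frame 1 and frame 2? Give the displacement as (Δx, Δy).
(2.7, -1.7)

The purple star was at (1.2, 7.2) in frame 1 and (3.9, 5.5) in frame 2.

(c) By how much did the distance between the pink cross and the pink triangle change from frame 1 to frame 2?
-1.1

Distance in frame 1: 2.7. Distance in frame 2: 1.6.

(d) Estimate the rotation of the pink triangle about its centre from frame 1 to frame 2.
20° counter-clockwise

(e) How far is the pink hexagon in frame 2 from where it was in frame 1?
0.4

The pink hexagon moved from (6.6, 2.5) to (6.2, 2.7), a distance of √(0.4² + 0.2²) ≈ 0.4.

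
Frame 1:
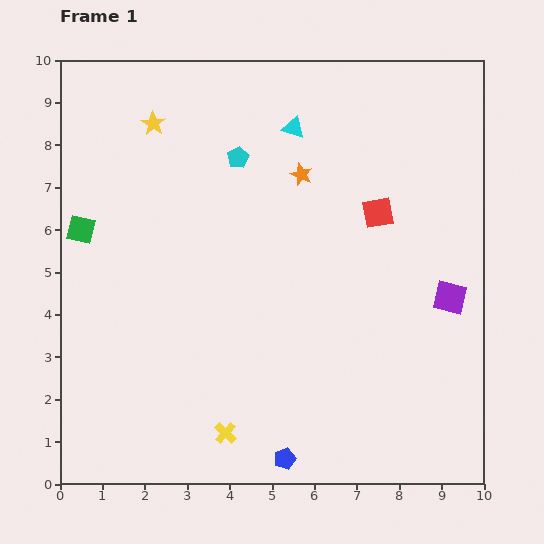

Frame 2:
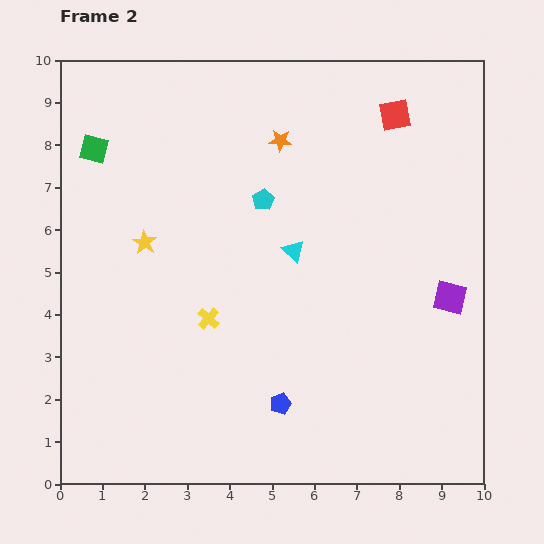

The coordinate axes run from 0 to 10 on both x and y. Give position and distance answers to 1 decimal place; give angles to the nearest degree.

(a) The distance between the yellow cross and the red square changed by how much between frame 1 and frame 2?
+0.2

Distance in frame 1: 6.3. Distance in frame 2: 6.5.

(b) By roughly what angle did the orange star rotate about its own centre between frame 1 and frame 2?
19° counter-clockwise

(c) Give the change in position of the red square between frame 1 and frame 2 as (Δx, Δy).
(0.4, 2.3)

The red square was at (7.5, 6.4) in frame 1 and (7.9, 8.7) in frame 2.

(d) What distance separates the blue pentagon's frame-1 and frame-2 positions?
1.3

The blue pentagon moved from (5.3, 0.6) to (5.2, 1.9), a distance of √(0.1² + 1.3²) ≈ 1.3.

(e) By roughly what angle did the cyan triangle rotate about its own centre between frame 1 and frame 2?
26° clockwise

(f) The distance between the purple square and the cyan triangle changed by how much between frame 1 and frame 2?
-1.5

Distance in frame 1: 5.4. Distance in frame 2: 3.9.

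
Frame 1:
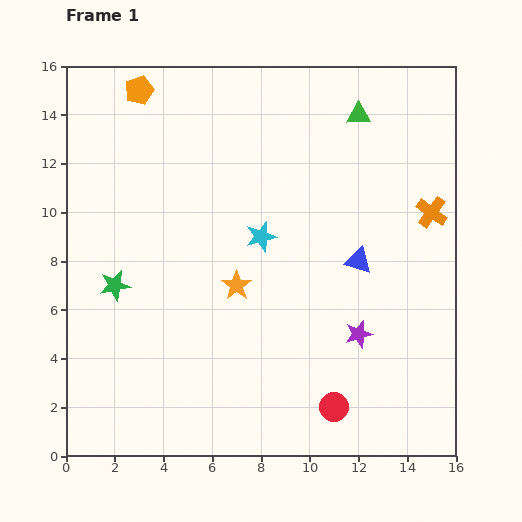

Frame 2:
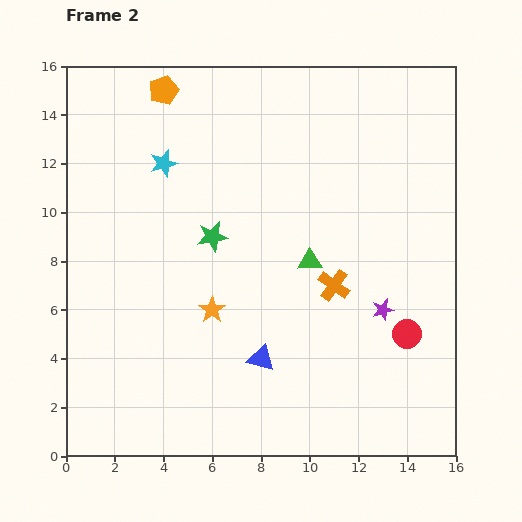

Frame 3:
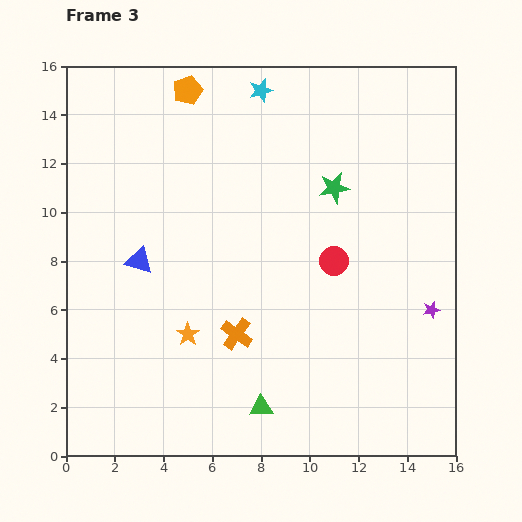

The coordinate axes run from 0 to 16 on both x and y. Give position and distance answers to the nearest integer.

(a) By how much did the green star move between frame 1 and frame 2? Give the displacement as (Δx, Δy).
(4, 2)

The green star was at (2, 7) in frame 1 and (6, 9) in frame 2.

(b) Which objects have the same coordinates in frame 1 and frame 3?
none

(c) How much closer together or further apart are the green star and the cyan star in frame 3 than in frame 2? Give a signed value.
+1

Distance in frame 2: 4. Distance in frame 3: 5.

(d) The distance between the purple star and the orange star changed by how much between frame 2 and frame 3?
+3

Distance in frame 2: 7. Distance in frame 3: 10.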